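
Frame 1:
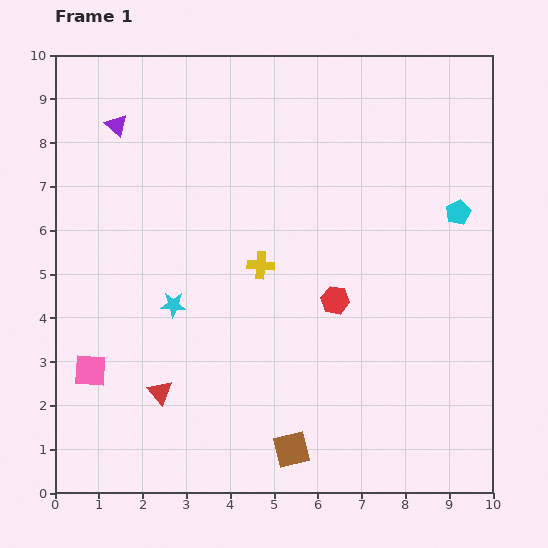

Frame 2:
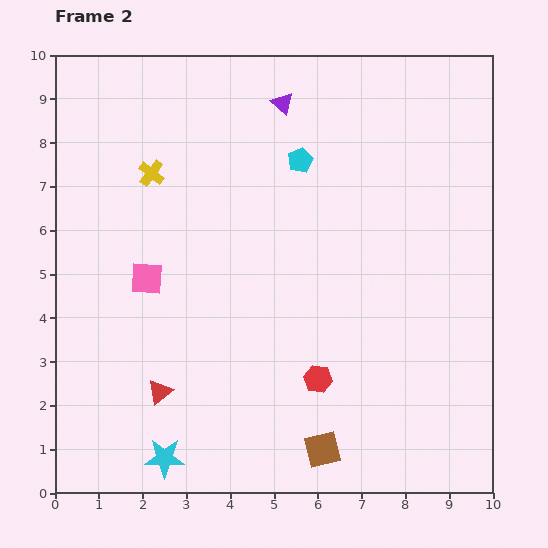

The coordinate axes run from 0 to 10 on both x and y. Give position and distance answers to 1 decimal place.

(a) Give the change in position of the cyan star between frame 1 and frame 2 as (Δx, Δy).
(-0.2, -3.5)

The cyan star was at (2.7, 4.3) in frame 1 and (2.5, 0.8) in frame 2.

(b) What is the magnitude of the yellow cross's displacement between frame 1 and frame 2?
3.3

The yellow cross moved from (4.7, 5.2) to (2.2, 7.3), a distance of √(2.5² + 2.1²) ≈ 3.3.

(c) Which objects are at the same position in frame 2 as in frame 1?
the red triangle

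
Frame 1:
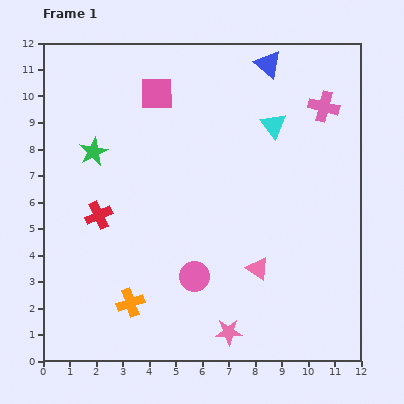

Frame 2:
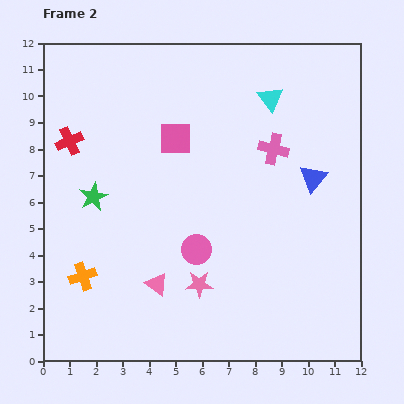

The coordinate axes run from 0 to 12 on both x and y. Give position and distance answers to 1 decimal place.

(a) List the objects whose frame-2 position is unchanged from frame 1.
none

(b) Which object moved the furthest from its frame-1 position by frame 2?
the blue triangle

(moved 4.6; next 3.8)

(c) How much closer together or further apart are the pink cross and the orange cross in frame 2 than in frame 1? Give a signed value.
-1.7

Distance in frame 1: 10.4. Distance in frame 2: 8.7.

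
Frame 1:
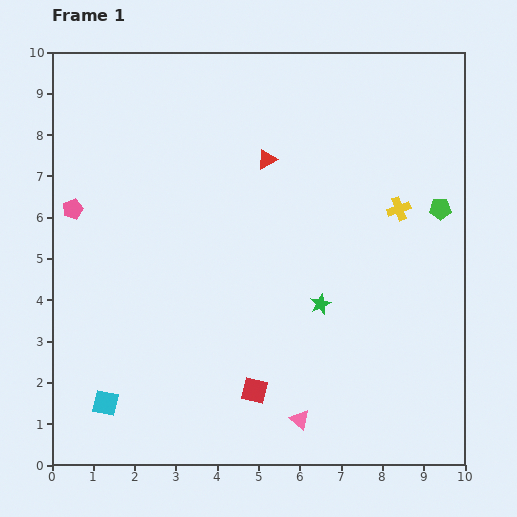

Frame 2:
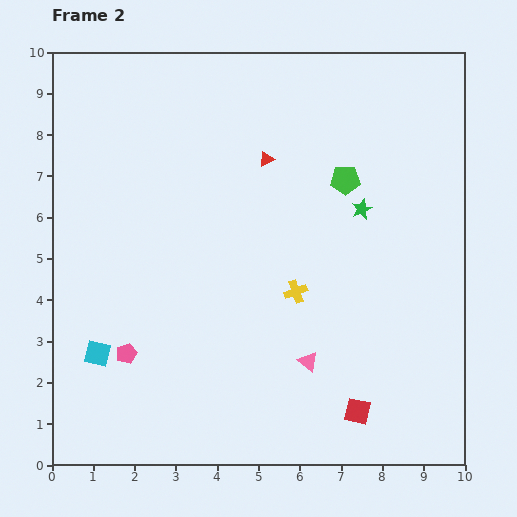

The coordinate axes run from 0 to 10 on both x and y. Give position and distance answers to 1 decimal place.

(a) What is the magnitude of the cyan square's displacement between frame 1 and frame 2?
1.2

The cyan square moved from (1.3, 1.5) to (1.1, 2.7), a distance of √(0.2² + 1.2²) ≈ 1.2.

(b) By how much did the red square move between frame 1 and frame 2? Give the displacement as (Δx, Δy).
(2.5, -0.5)

The red square was at (4.9, 1.8) in frame 1 and (7.4, 1.3) in frame 2.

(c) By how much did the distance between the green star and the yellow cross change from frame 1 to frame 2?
-0.4

Distance in frame 1: 3.0. Distance in frame 2: 2.6.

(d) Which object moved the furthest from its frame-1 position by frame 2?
the pink pentagon

(moved 3.7; next 3.2)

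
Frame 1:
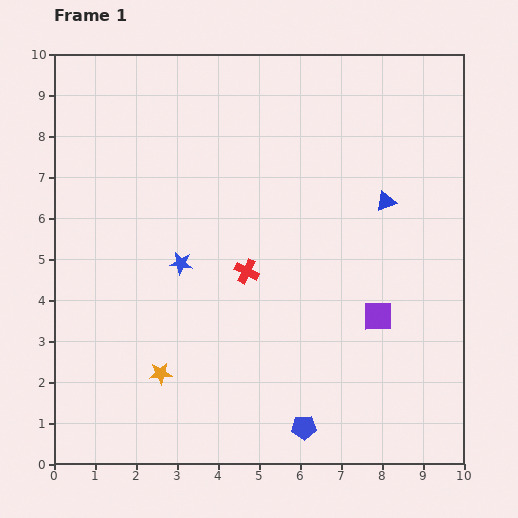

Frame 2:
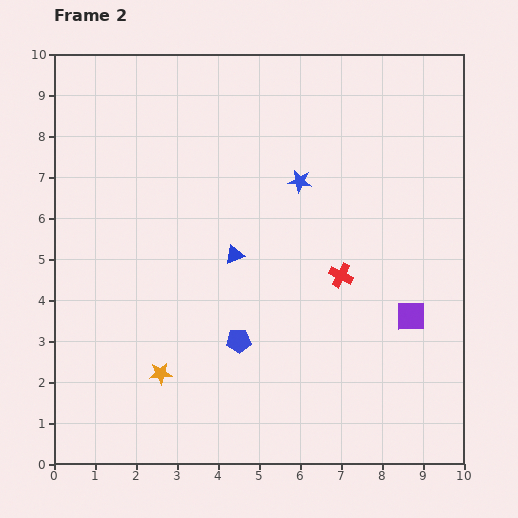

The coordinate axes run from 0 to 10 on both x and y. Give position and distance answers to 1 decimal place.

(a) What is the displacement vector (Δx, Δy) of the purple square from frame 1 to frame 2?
(0.8, 0.0)

The purple square was at (7.9, 3.6) in frame 1 and (8.7, 3.6) in frame 2.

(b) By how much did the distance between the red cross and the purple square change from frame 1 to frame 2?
-1.4

Distance in frame 1: 3.4. Distance in frame 2: 2.0.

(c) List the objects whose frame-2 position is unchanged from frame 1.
the orange star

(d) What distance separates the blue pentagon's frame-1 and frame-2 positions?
2.6

The blue pentagon moved from (6.1, 0.9) to (4.5, 3.0), a distance of √(1.6² + 2.1²) ≈ 2.6.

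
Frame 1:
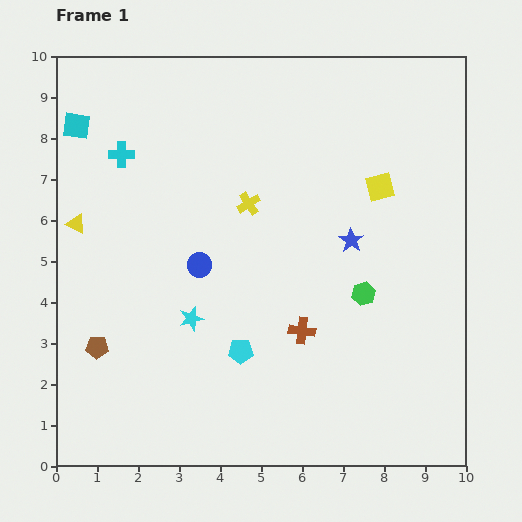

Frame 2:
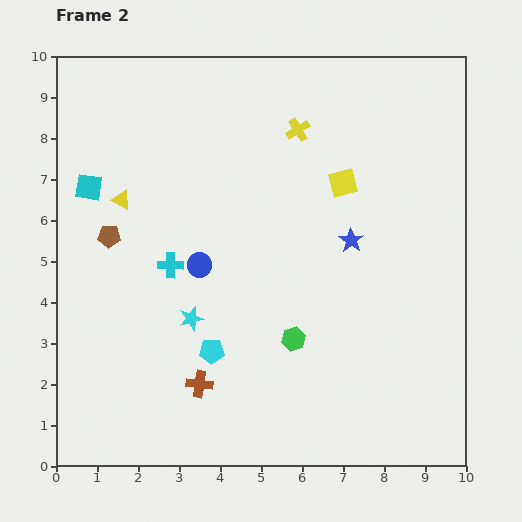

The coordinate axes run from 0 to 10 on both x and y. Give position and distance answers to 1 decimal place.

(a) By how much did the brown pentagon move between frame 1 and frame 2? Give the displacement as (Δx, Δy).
(0.3, 2.7)

The brown pentagon was at (1.0, 2.9) in frame 1 and (1.3, 5.6) in frame 2.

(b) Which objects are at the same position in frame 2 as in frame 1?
the blue star, the cyan star, the blue circle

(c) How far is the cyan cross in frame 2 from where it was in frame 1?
3.0

The cyan cross moved from (1.6, 7.6) to (2.8, 4.9), a distance of √(1.2² + 2.7²) ≈ 3.0.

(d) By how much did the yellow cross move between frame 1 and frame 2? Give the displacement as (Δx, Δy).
(1.2, 1.8)

The yellow cross was at (4.7, 6.4) in frame 1 and (5.9, 8.2) in frame 2.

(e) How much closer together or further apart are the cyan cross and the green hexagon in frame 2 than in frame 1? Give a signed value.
-3.3

Distance in frame 1: 6.8. Distance in frame 2: 3.5.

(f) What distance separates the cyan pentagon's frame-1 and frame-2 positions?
0.7

The cyan pentagon moved from (4.5, 2.8) to (3.8, 2.8), a distance of √(0.7² + 0.0²) ≈ 0.7.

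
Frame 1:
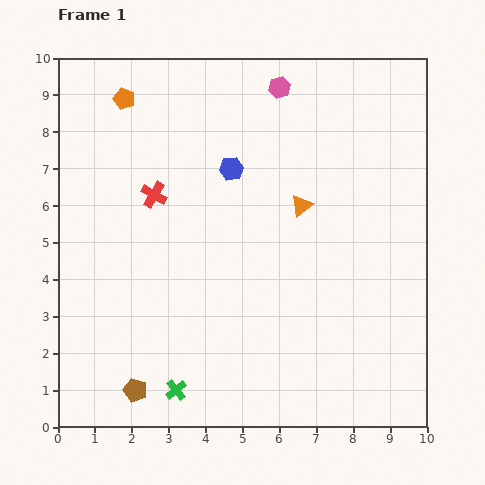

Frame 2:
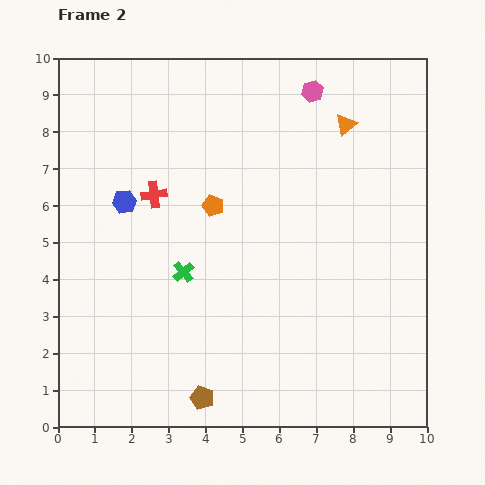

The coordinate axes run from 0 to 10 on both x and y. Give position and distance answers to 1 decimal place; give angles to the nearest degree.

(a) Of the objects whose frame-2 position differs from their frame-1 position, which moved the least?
the pink hexagon

(moved 0.9)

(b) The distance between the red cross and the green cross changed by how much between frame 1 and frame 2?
-3.1

Distance in frame 1: 5.3. Distance in frame 2: 2.2.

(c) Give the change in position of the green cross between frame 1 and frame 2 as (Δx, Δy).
(0.2, 3.2)

The green cross was at (3.2, 1.0) in frame 1 and (3.4, 4.2) in frame 2.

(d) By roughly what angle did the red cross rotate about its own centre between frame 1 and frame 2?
38° counter-clockwise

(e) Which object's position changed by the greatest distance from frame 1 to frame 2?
the orange pentagon

(moved 3.8; next 3.2)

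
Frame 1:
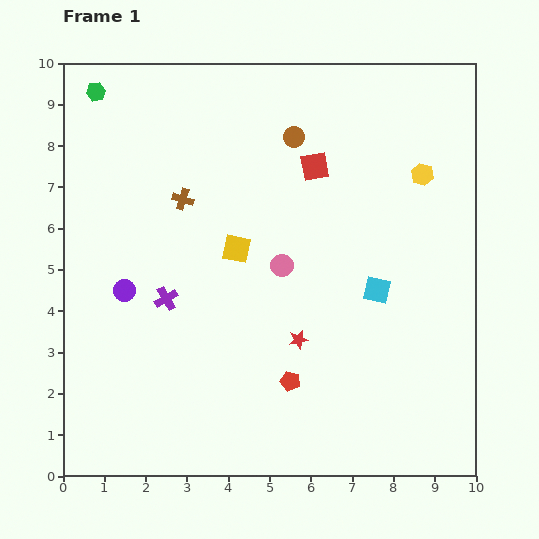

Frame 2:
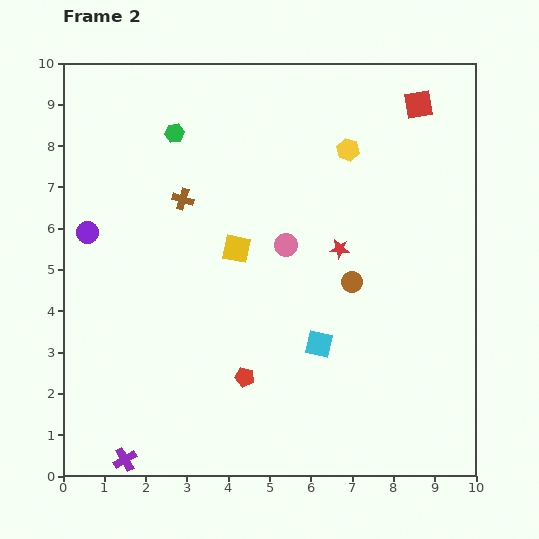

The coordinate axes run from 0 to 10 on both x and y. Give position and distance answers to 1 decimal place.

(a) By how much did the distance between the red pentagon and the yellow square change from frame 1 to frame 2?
-0.4

Distance in frame 1: 3.5. Distance in frame 2: 3.1.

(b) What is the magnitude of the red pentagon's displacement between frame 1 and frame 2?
1.1

The red pentagon moved from (5.5, 2.3) to (4.4, 2.4), a distance of √(1.1² + 0.1²) ≈ 1.1.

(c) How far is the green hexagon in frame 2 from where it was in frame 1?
2.1

The green hexagon moved from (0.8, 9.3) to (2.7, 8.3), a distance of √(1.9² + 1.0²) ≈ 2.1.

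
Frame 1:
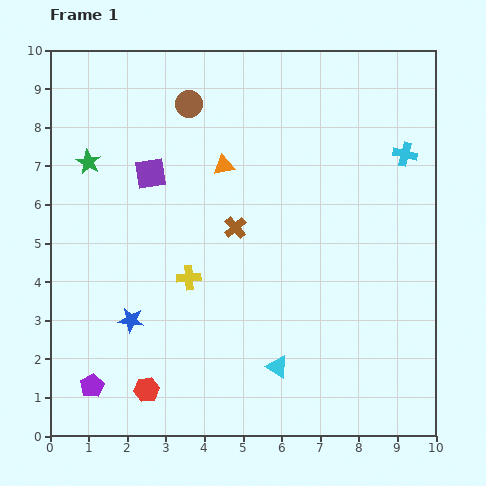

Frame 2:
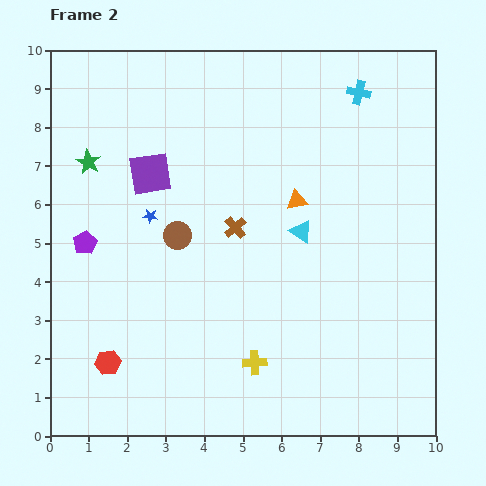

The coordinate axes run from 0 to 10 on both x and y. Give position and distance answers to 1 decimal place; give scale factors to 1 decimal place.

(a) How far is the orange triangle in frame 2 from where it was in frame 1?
2.1

The orange triangle moved from (4.5, 7.0) to (6.4, 6.1), a distance of √(1.9² + 0.9²) ≈ 2.1.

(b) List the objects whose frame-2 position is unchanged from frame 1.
the green star, the purple square, the brown cross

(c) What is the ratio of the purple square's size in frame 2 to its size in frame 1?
1.3×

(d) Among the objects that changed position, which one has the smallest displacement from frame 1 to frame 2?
the red hexagon

(moved 1.2)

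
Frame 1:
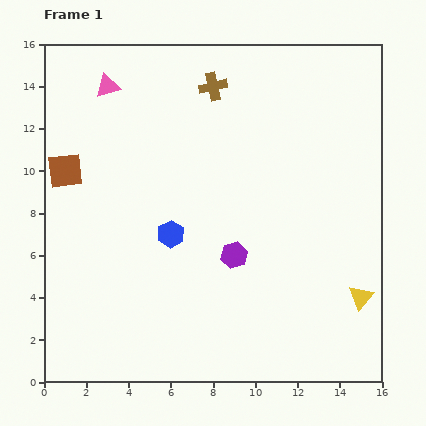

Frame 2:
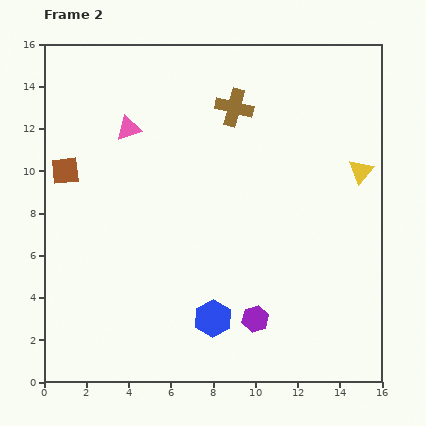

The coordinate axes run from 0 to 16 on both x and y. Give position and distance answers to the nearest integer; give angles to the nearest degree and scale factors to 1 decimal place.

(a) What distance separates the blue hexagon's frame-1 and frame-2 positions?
4

The blue hexagon moved from (6, 7) to (8, 3), a distance of √(2² + 4²) ≈ 4.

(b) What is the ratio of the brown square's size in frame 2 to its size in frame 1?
0.8×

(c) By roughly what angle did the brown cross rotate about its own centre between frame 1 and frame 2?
27° clockwise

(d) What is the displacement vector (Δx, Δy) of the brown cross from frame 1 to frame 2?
(1, -1)

The brown cross was at (8, 14) in frame 1 and (9, 13) in frame 2.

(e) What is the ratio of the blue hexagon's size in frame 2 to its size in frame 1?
1.4×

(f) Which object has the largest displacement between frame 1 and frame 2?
the yellow triangle

(moved 6; next 4)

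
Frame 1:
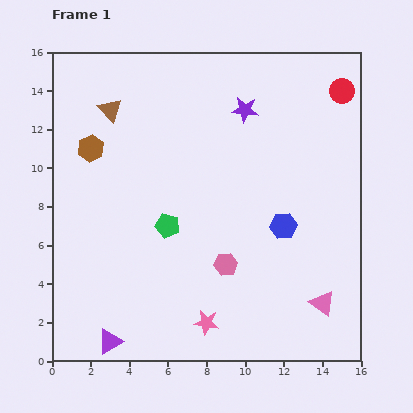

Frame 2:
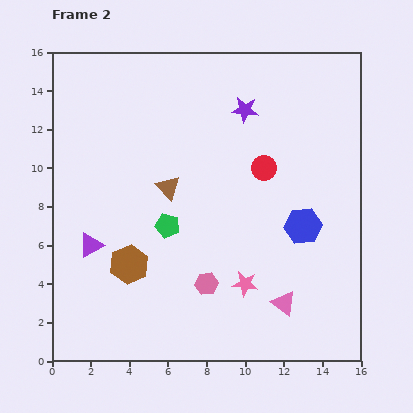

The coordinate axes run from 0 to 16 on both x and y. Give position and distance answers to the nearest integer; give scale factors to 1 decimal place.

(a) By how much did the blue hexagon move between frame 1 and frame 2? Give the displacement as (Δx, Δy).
(1, 0)

The blue hexagon was at (12, 7) in frame 1 and (13, 7) in frame 2.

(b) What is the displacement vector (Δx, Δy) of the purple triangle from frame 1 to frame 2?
(-1, 5)

The purple triangle was at (3, 1) in frame 1 and (2, 6) in frame 2.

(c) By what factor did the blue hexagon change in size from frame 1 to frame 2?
1.4×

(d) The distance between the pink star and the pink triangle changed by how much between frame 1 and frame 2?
-4

Distance in frame 1: 6. Distance in frame 2: 2.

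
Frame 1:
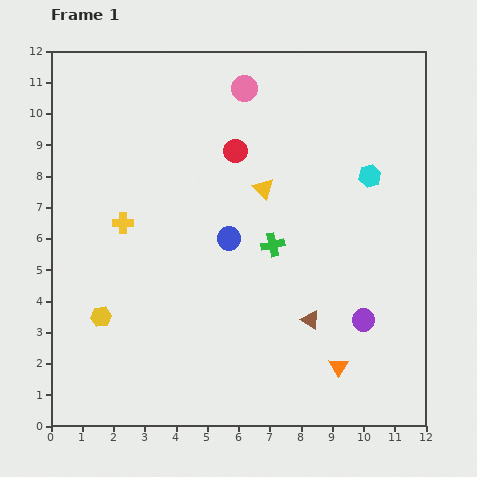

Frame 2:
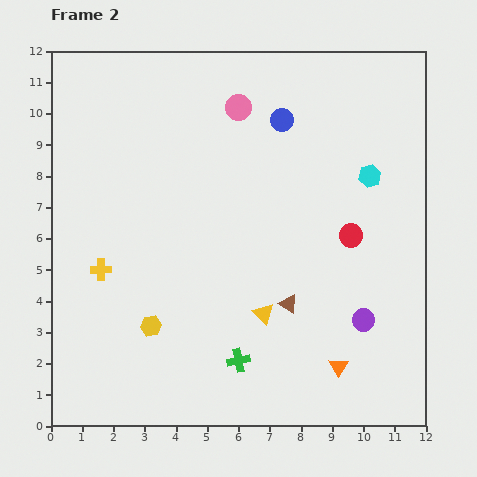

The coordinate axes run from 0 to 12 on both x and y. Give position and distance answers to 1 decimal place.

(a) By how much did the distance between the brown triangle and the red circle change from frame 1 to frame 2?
-2.9

Distance in frame 1: 5.9. Distance in frame 2: 3.0.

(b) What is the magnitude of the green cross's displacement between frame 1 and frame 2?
3.9

The green cross moved from (7.1, 5.8) to (6.0, 2.1), a distance of √(1.1² + 3.7²) ≈ 3.9.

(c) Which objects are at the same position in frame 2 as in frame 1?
the cyan hexagon, the orange triangle, the purple circle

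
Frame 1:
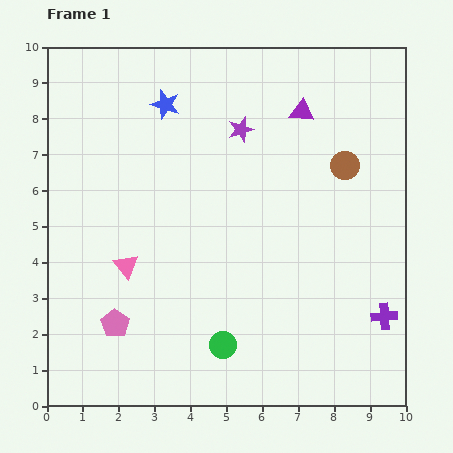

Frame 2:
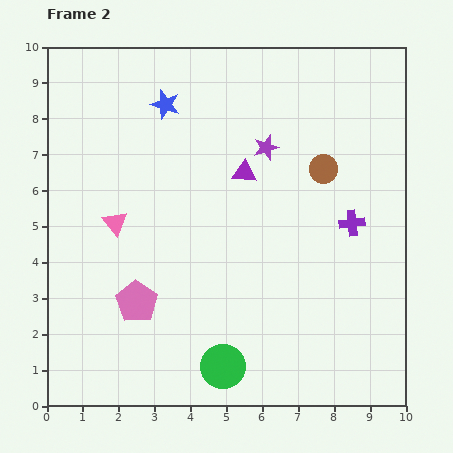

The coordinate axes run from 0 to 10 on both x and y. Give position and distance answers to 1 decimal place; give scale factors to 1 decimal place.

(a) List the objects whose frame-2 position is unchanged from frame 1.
the blue star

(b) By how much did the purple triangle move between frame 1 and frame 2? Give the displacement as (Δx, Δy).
(-1.6, -1.7)

The purple triangle was at (7.1, 8.2) in frame 1 and (5.5, 6.5) in frame 2.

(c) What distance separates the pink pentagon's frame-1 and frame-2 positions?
0.8

The pink pentagon moved from (1.9, 2.3) to (2.5, 2.9), a distance of √(0.6² + 0.6²) ≈ 0.8.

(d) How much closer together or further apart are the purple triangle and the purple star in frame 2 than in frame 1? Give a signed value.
-0.9

Distance in frame 1: 1.8. Distance in frame 2: 0.9.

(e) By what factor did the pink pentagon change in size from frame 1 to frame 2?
1.5×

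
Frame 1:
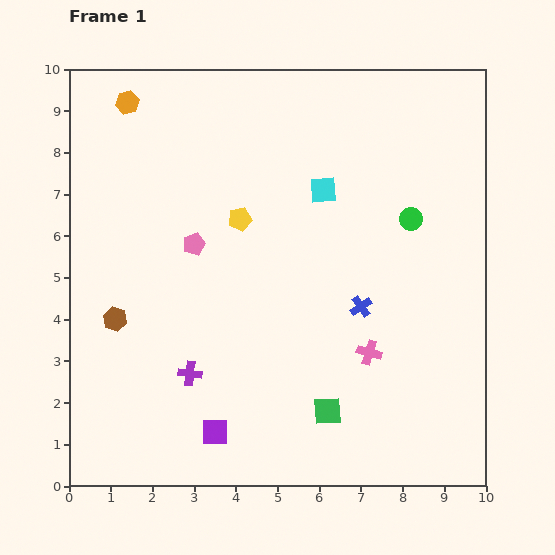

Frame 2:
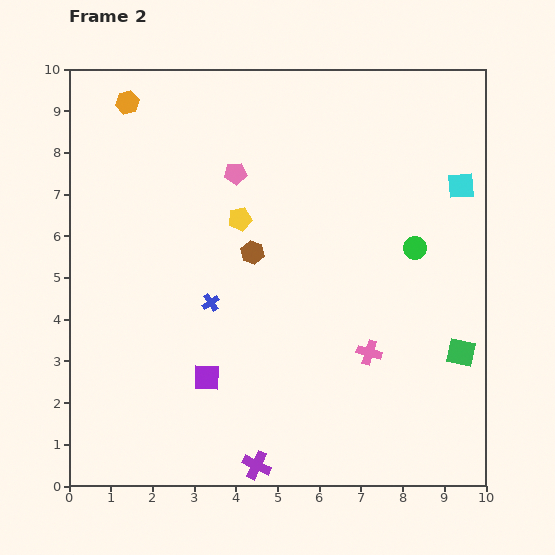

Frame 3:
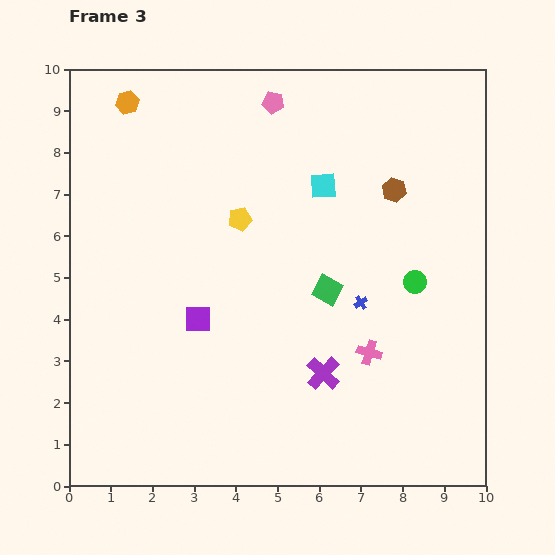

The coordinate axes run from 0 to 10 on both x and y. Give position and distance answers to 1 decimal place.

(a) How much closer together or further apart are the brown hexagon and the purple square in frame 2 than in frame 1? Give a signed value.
-0.4

Distance in frame 1: 3.6. Distance in frame 2: 3.2.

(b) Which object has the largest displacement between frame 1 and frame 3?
the brown hexagon

(moved 7.4; next 3.9)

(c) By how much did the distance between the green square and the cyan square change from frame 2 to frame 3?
-1.5

Distance in frame 2: 4.0. Distance in frame 3: 2.5.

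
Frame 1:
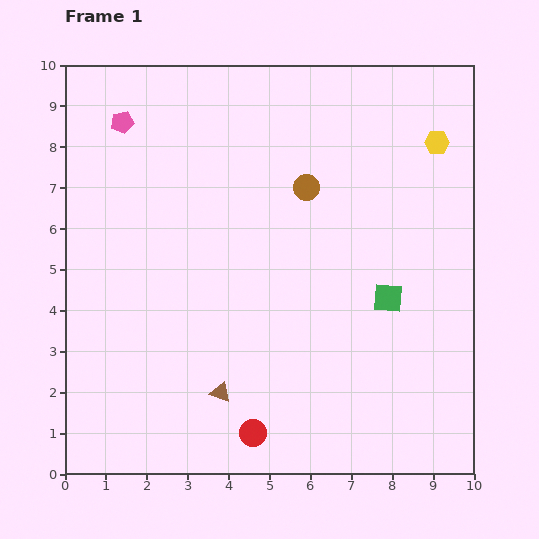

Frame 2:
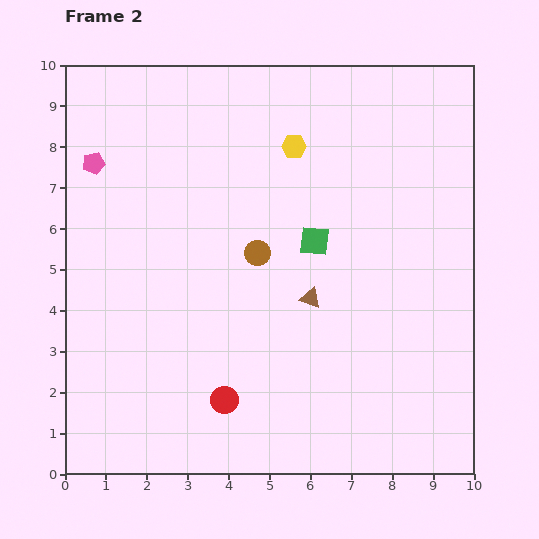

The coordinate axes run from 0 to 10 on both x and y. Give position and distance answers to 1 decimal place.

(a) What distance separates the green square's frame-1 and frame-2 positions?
2.3

The green square moved from (7.9, 4.3) to (6.1, 5.7), a distance of √(1.8² + 1.4²) ≈ 2.3.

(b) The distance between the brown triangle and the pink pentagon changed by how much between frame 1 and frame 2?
-0.8

Distance in frame 1: 7.0. Distance in frame 2: 6.2.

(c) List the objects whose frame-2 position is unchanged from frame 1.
none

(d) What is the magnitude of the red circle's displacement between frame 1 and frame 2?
1.1

The red circle moved from (4.6, 1.0) to (3.9, 1.8), a distance of √(0.7² + 0.8²) ≈ 1.1.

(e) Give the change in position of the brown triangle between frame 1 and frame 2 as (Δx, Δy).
(2.2, 2.3)

The brown triangle was at (3.8, 2.0) in frame 1 and (6.0, 4.3) in frame 2.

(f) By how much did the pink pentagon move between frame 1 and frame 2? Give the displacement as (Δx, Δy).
(-0.7, -1.0)

The pink pentagon was at (1.4, 8.6) in frame 1 and (0.7, 7.6) in frame 2.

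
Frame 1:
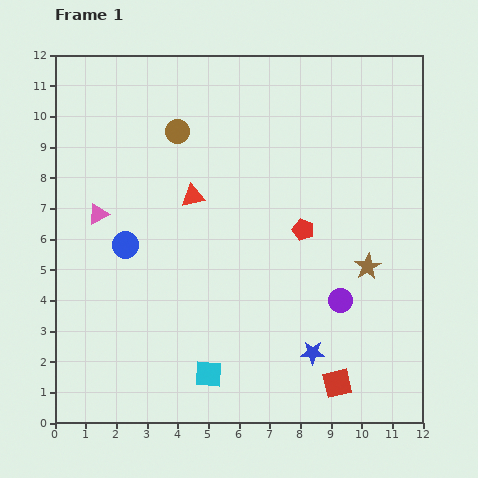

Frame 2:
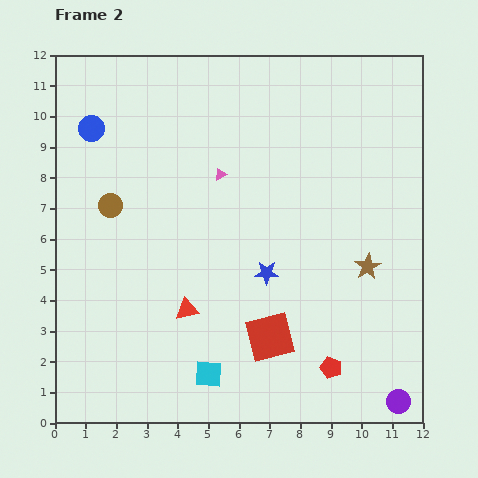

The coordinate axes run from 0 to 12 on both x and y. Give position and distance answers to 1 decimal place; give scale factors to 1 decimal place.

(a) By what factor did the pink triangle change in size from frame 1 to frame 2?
0.6×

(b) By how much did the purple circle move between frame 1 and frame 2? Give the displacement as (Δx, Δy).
(1.9, -3.3)

The purple circle was at (9.3, 4.0) in frame 1 and (11.2, 0.7) in frame 2.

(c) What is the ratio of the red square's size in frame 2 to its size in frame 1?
1.6×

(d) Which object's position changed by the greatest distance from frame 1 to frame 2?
the red pentagon

(moved 4.6; next 4.2)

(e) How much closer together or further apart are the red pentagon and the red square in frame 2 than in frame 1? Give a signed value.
-2.9

Distance in frame 1: 5.1. Distance in frame 2: 2.2.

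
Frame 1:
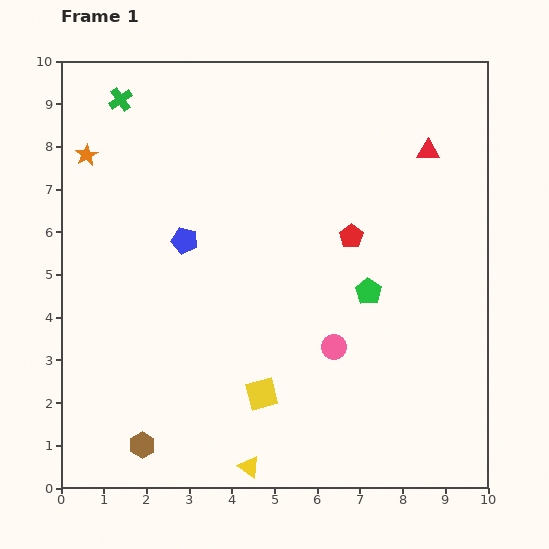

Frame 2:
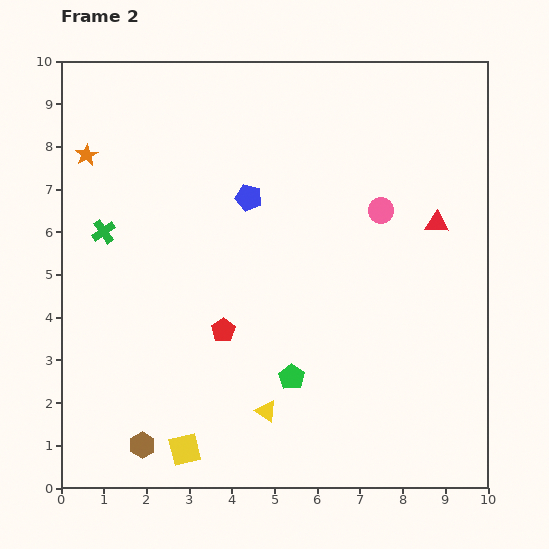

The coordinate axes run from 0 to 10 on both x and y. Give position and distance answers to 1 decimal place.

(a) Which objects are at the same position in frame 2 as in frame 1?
the orange star, the brown hexagon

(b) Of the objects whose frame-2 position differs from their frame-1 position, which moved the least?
the yellow triangle

(moved 1.4)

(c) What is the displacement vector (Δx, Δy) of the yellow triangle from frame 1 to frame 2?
(0.4, 1.3)

The yellow triangle was at (4.4, 0.5) in frame 1 and (4.8, 1.8) in frame 2.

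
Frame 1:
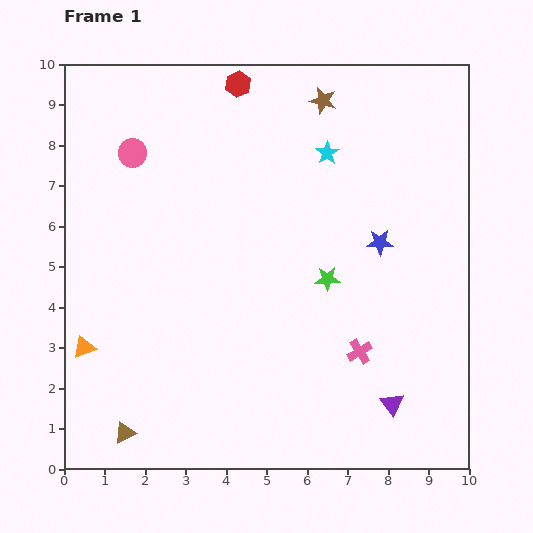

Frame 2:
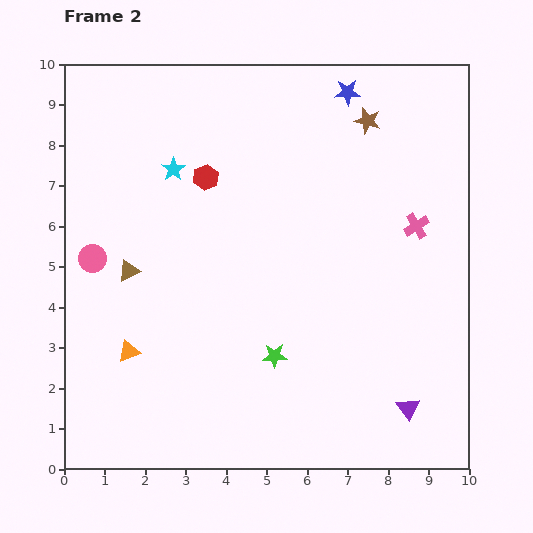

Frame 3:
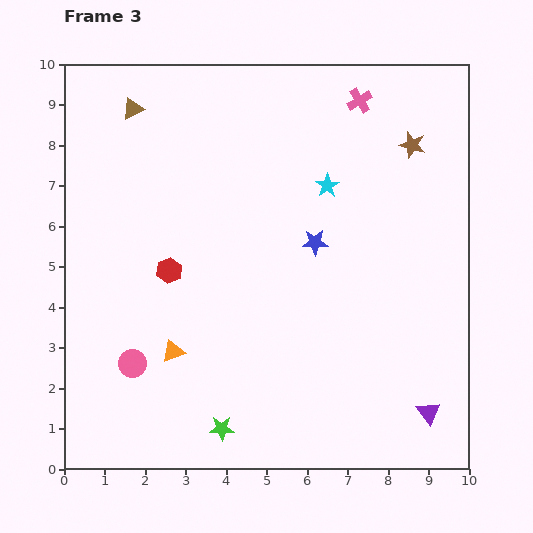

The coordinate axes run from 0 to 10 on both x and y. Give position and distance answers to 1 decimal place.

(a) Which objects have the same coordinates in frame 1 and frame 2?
none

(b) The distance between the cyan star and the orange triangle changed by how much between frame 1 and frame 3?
-2.1

Distance in frame 1: 7.7. Distance in frame 3: 5.6.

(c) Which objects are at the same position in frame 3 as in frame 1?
none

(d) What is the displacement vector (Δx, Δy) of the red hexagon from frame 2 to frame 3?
(-0.9, -2.3)

The red hexagon was at (3.5, 7.2) in frame 2 and (2.6, 4.9) in frame 3.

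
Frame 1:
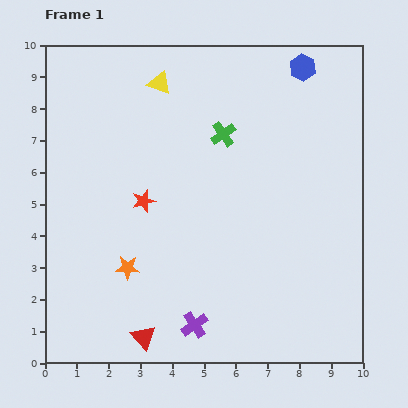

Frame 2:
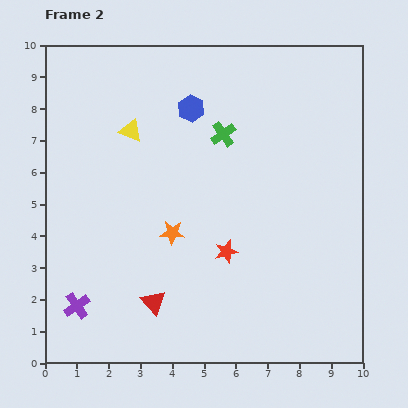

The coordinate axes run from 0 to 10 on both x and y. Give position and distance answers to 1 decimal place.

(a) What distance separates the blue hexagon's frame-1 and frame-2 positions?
3.7

The blue hexagon moved from (8.1, 9.3) to (4.6, 8.0), a distance of √(3.5² + 1.3²) ≈ 3.7.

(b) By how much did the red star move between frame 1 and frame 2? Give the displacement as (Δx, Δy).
(2.6, -1.6)

The red star was at (3.1, 5.1) in frame 1 and (5.7, 3.5) in frame 2.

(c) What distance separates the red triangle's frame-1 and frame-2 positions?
1.1

The red triangle moved from (3.1, 0.8) to (3.4, 1.9), a distance of √(0.3² + 1.1²) ≈ 1.1.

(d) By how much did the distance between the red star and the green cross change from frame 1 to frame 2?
+0.4

Distance in frame 1: 3.3. Distance in frame 2: 3.7.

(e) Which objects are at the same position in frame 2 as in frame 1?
the green cross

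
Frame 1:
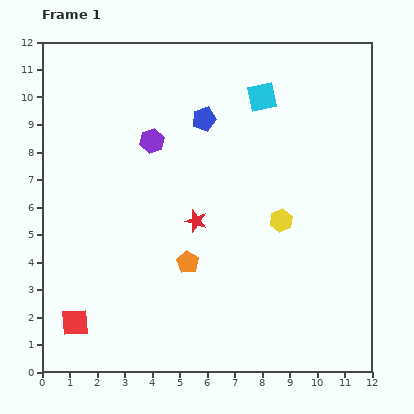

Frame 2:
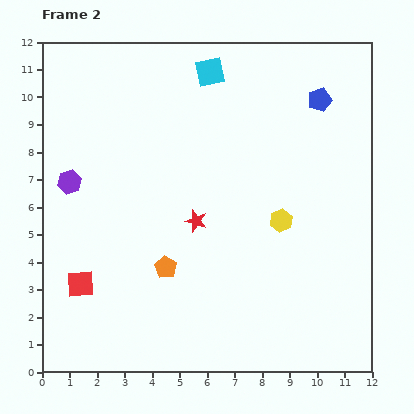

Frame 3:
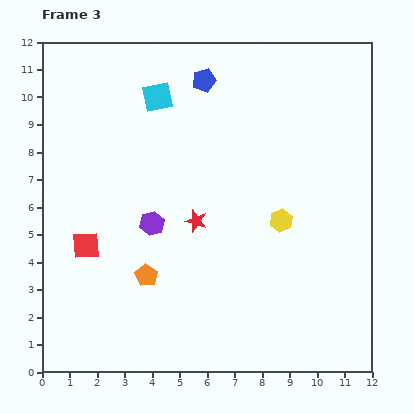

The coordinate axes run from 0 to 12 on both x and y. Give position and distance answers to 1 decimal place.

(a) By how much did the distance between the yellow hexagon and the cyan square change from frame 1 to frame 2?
+1.4

Distance in frame 1: 4.6. Distance in frame 2: 6.0.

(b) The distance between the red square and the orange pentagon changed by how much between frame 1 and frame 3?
-2.2

Distance in frame 1: 4.7. Distance in frame 3: 2.5.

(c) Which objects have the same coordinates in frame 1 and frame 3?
the yellow hexagon, the red star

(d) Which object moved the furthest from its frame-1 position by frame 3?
the cyan square

(moved 3.8; next 3.0)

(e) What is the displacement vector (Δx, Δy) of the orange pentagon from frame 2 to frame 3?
(-0.7, -0.3)

The orange pentagon was at (4.5, 3.8) in frame 2 and (3.8, 3.5) in frame 3.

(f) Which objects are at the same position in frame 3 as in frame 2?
the yellow hexagon, the red star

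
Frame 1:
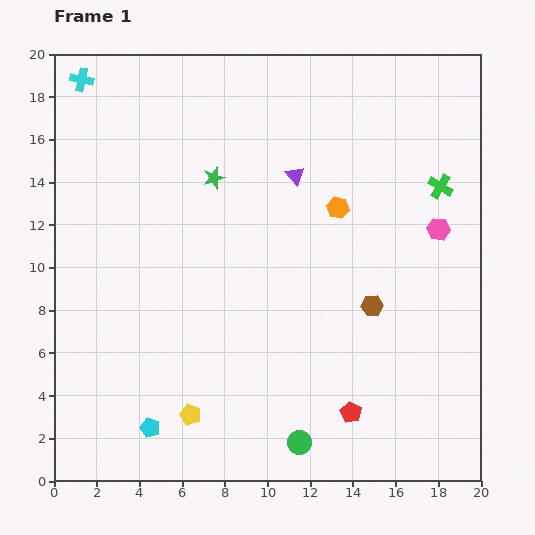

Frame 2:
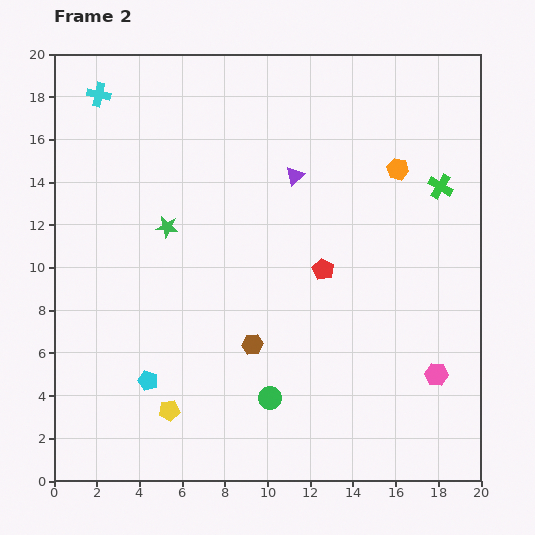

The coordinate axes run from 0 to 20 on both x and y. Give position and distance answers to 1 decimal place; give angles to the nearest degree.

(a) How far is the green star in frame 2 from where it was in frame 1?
3.2

The green star moved from (7.5, 14.2) to (5.3, 11.9), a distance of √(2.2² + 2.3²) ≈ 3.2.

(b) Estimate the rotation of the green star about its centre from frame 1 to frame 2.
24° clockwise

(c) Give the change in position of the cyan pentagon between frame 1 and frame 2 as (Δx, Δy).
(-0.1, 2.2)

The cyan pentagon was at (4.5, 2.5) in frame 1 and (4.4, 4.7) in frame 2.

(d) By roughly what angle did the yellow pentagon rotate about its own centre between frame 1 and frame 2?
27° counter-clockwise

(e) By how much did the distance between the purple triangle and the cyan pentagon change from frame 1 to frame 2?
-1.8

Distance in frame 1: 13.6. Distance in frame 2: 11.8.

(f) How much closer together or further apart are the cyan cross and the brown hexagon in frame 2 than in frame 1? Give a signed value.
-3.5

Distance in frame 1: 17.2. Distance in frame 2: 13.7.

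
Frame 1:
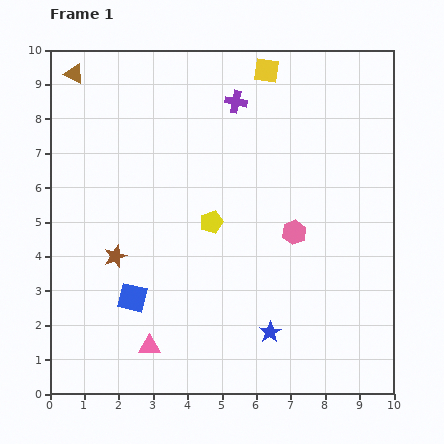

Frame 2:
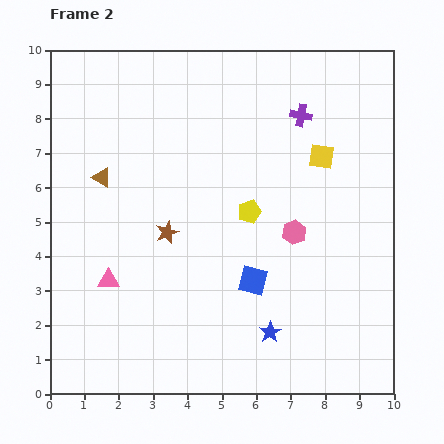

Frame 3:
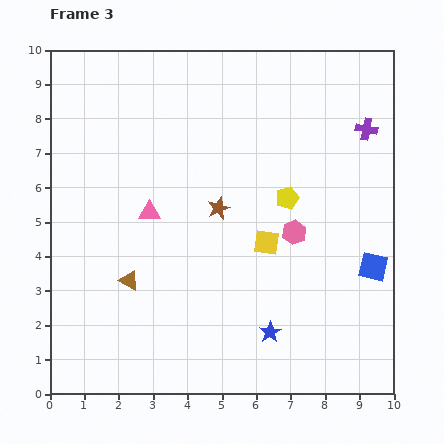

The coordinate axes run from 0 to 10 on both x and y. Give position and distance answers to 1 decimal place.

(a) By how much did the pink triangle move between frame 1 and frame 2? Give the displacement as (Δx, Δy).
(-1.2, 1.9)

The pink triangle was at (2.9, 1.4) in frame 1 and (1.7, 3.3) in frame 2.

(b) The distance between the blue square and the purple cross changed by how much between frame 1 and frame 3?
-2.4

Distance in frame 1: 6.4. Distance in frame 3: 4.0.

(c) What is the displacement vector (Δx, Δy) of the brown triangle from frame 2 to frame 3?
(0.8, -3.0)

The brown triangle was at (1.5, 6.3) in frame 2 and (2.3, 3.3) in frame 3.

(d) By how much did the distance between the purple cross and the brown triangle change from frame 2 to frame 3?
+2.1

Distance in frame 2: 6.1. Distance in frame 3: 8.2.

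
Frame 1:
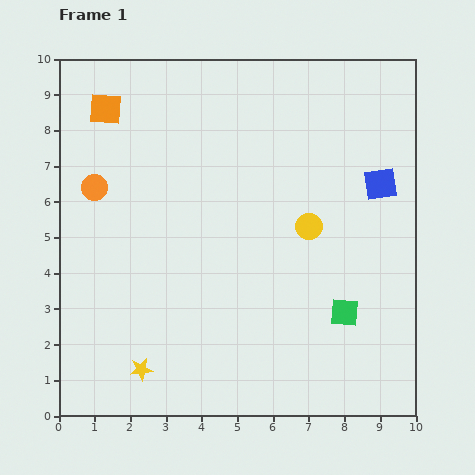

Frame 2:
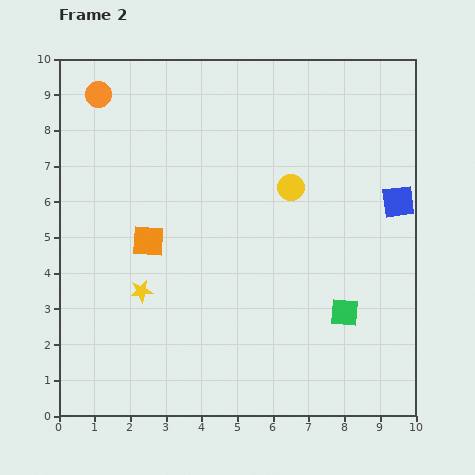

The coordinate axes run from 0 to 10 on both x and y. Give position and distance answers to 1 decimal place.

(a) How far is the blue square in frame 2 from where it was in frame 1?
0.7

The blue square moved from (9.0, 6.5) to (9.5, 6.0), a distance of √(0.5² + 0.5²) ≈ 0.7.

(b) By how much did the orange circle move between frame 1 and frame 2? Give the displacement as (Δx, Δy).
(0.1, 2.6)

The orange circle was at (1.0, 6.4) in frame 1 and (1.1, 9.0) in frame 2.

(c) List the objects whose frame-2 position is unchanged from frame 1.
the green square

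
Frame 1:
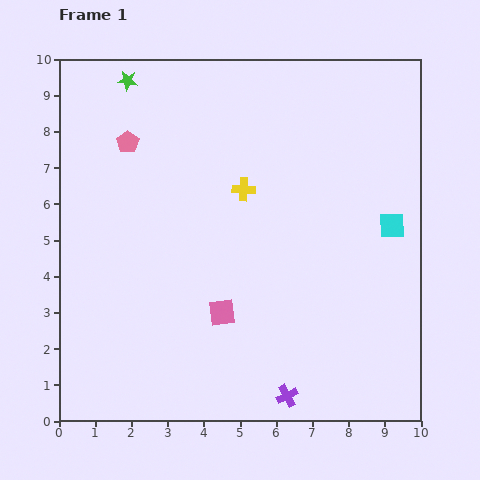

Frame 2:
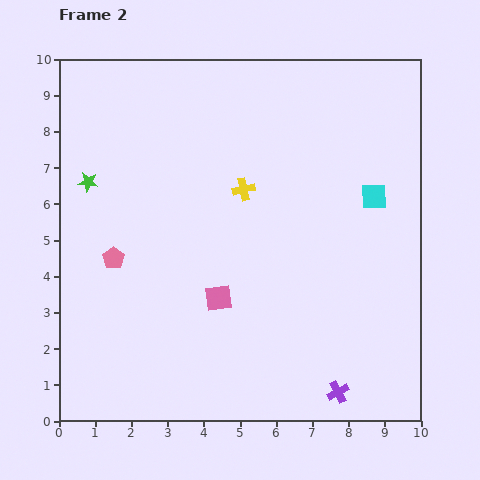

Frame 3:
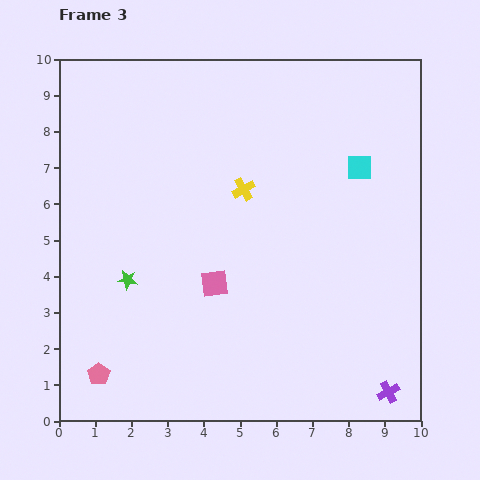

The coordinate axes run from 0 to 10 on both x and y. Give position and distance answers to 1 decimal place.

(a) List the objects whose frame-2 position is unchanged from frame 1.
the yellow cross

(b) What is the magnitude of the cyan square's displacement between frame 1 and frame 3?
1.8

The cyan square moved from (9.2, 5.4) to (8.3, 7.0), a distance of √(0.9² + 1.6²) ≈ 1.8.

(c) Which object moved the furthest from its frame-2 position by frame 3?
the pink pentagon

(moved 3.2; next 2.9)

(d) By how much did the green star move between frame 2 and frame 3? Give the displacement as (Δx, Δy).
(1.1, -2.7)

The green star was at (0.8, 6.6) in frame 2 and (1.9, 3.9) in frame 3.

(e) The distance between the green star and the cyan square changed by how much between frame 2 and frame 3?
-0.8

Distance in frame 2: 7.9. Distance in frame 3: 7.1.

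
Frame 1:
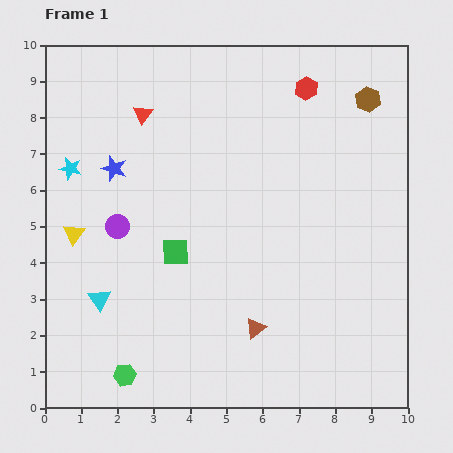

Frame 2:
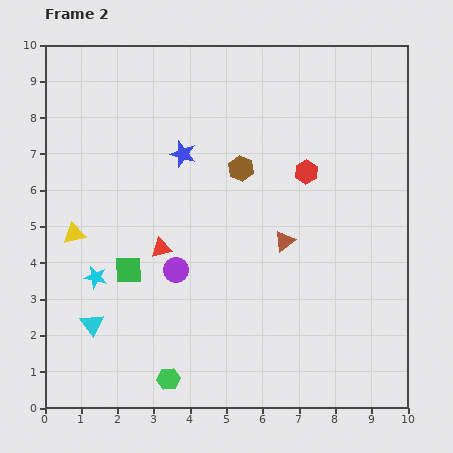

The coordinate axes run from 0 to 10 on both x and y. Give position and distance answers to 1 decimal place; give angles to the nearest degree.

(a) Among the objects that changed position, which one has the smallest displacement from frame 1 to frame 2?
the cyan triangle

(moved 0.7)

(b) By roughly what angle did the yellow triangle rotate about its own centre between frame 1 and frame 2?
40° clockwise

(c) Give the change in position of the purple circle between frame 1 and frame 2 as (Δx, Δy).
(1.6, -1.2)

The purple circle was at (2.0, 5.0) in frame 1 and (3.6, 3.8) in frame 2.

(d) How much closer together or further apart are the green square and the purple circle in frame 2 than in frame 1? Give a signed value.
-0.4

Distance in frame 1: 1.7. Distance in frame 2: 1.3.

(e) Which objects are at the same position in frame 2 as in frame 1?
the yellow triangle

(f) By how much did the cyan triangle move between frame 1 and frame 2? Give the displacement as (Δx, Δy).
(-0.2, -0.7)

The cyan triangle was at (1.5, 3.0) in frame 1 and (1.3, 2.3) in frame 2.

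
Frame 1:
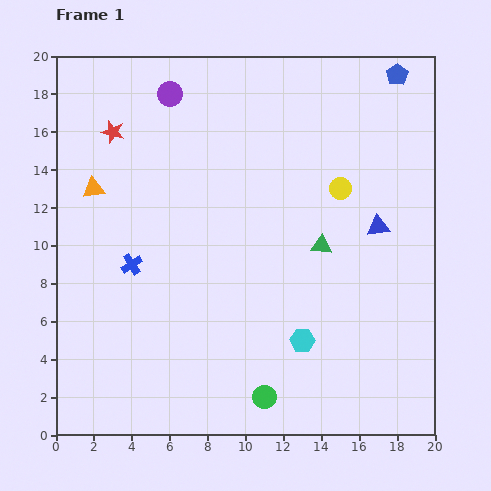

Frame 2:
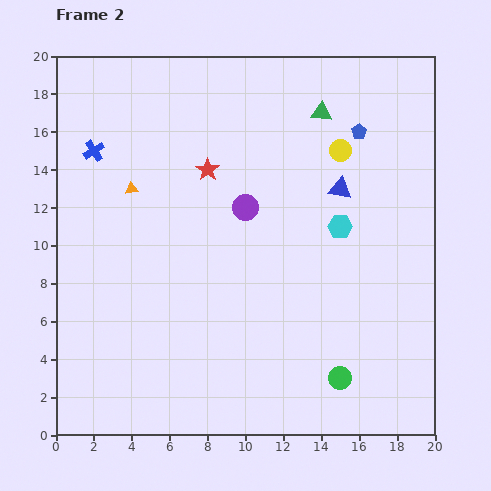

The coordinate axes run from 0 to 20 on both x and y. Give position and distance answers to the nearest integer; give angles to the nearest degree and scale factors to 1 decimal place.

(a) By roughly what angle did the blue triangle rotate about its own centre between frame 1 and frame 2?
16° clockwise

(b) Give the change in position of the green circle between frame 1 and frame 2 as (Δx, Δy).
(4, 1)

The green circle was at (11, 2) in frame 1 and (15, 3) in frame 2.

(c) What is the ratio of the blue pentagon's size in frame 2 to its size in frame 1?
0.7×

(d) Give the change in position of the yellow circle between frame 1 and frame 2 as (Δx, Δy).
(0, 2)

The yellow circle was at (15, 13) in frame 1 and (15, 15) in frame 2.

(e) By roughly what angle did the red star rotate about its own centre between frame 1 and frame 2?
22° clockwise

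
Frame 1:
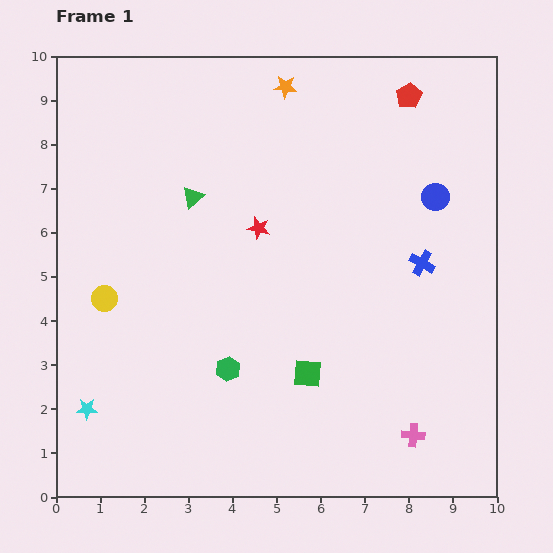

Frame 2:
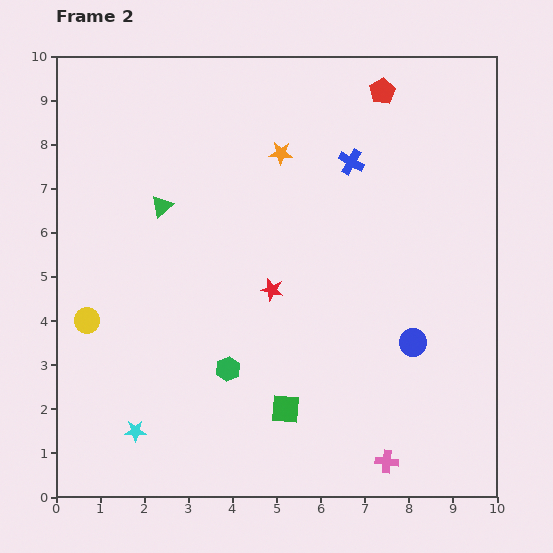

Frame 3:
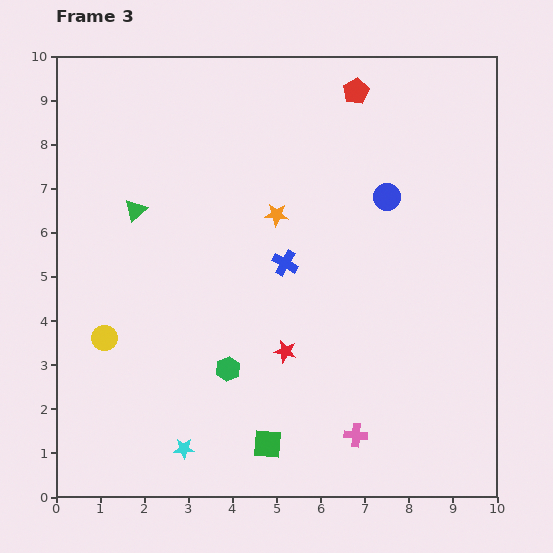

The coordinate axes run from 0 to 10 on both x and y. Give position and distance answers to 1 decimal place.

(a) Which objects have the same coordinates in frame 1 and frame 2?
the green hexagon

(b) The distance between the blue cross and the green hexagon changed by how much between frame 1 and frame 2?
+0.5

Distance in frame 1: 5.0. Distance in frame 2: 5.5.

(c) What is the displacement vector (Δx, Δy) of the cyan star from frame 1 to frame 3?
(2.2, -0.9)

The cyan star was at (0.7, 2.0) in frame 1 and (2.9, 1.1) in frame 3.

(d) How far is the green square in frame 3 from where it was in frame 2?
0.9

The green square moved from (5.2, 2.0) to (4.8, 1.2), a distance of √(0.4² + 0.8²) ≈ 0.9.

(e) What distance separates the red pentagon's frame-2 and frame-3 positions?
0.6

The red pentagon moved from (7.4, 9.2) to (6.8, 9.2), a distance of √(0.6² + 0.0²) ≈ 0.6.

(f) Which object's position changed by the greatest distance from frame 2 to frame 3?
the blue circle

(moved 3.4; next 2.7)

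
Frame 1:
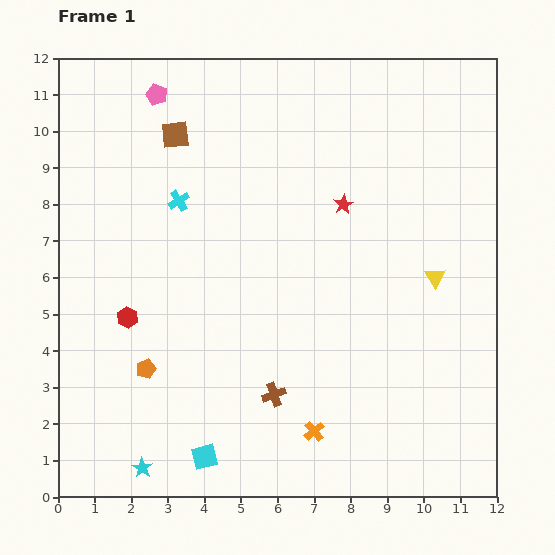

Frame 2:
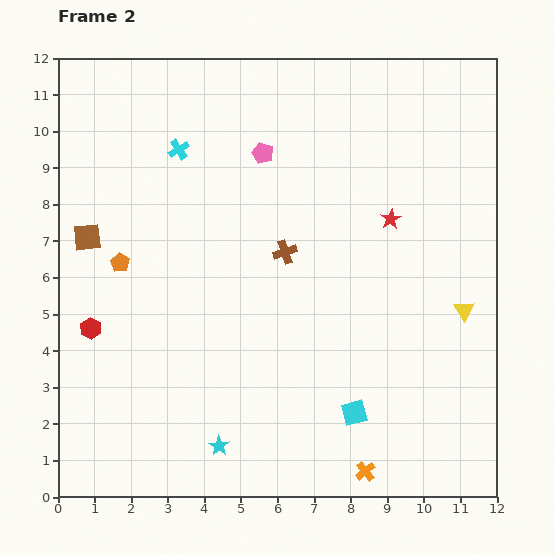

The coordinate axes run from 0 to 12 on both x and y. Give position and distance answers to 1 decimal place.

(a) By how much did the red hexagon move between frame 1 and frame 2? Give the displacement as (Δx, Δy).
(-1.0, -0.3)

The red hexagon was at (1.9, 4.9) in frame 1 and (0.9, 4.6) in frame 2.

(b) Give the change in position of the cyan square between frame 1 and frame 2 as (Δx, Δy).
(4.1, 1.2)

The cyan square was at (4.0, 1.1) in frame 1 and (8.1, 2.3) in frame 2.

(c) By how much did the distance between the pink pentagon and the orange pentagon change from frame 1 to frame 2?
-2.6

Distance in frame 1: 7.5. Distance in frame 2: 4.9.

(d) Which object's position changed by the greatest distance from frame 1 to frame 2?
the cyan square

(moved 4.3; next 3.9)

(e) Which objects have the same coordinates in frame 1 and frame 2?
none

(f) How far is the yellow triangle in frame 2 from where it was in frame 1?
1.2

The yellow triangle moved from (10.3, 6.0) to (11.1, 5.1), a distance of √(0.8² + 0.9²) ≈ 1.2.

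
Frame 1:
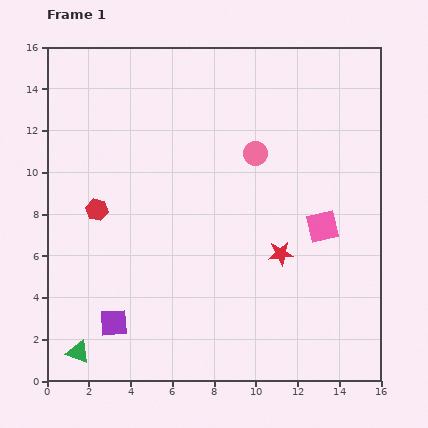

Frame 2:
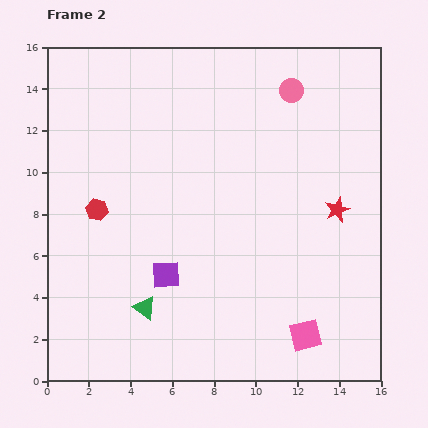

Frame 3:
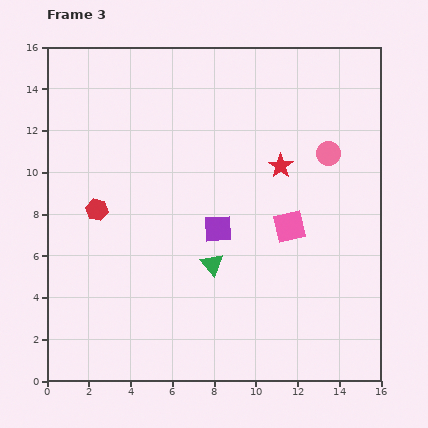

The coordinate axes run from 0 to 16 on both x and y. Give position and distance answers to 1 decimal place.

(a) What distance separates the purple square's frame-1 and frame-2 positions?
3.4

The purple square moved from (3.2, 2.8) to (5.7, 5.1), a distance of √(2.5² + 2.3²) ≈ 3.4.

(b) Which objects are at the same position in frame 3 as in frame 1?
the red hexagon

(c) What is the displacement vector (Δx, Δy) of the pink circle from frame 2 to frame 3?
(1.8, -3.0)

The pink circle was at (11.7, 13.9) in frame 2 and (13.5, 10.9) in frame 3.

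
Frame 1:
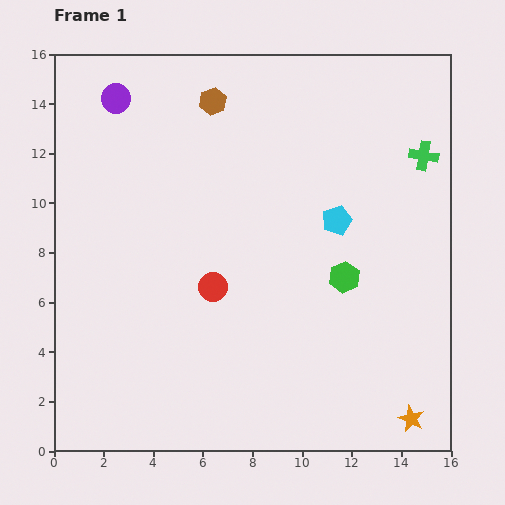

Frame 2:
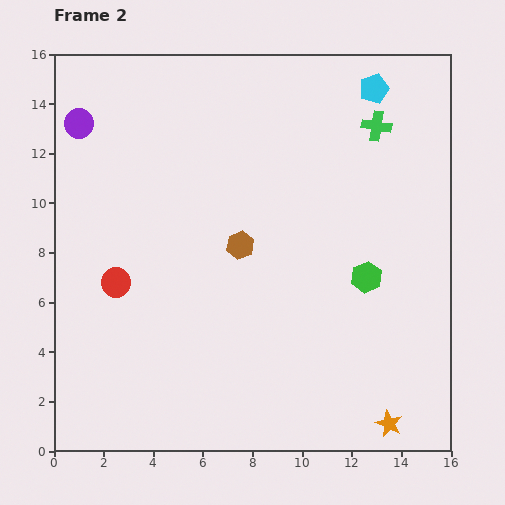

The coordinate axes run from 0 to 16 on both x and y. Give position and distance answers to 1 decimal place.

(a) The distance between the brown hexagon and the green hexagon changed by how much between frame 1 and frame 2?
-3.6

Distance in frame 1: 8.9. Distance in frame 2: 5.3.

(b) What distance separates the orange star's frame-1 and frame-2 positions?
0.9

The orange star moved from (14.4, 1.3) to (13.5, 1.1), a distance of √(0.9² + 0.2²) ≈ 0.9.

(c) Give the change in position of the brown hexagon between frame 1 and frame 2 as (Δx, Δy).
(1.1, -5.8)

The brown hexagon was at (6.4, 14.1) in frame 1 and (7.5, 8.3) in frame 2.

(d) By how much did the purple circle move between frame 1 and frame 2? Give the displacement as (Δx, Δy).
(-1.5, -1.0)

The purple circle was at (2.5, 14.2) in frame 1 and (1.0, 13.2) in frame 2.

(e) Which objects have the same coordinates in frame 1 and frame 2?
none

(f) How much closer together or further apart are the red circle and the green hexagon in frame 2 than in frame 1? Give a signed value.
+4.8

Distance in frame 1: 5.3. Distance in frame 2: 10.1.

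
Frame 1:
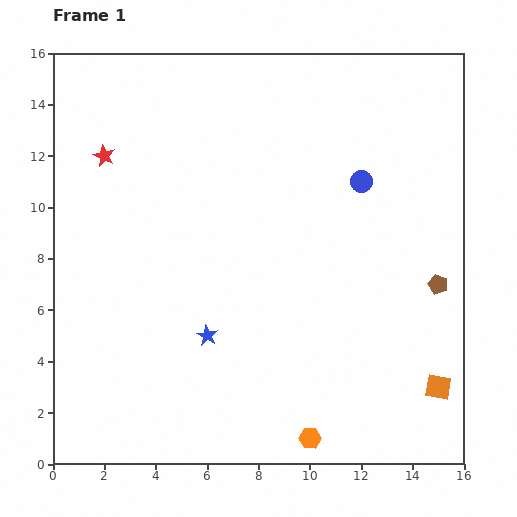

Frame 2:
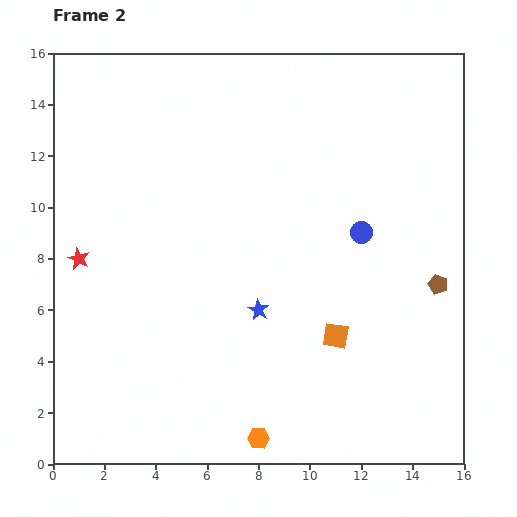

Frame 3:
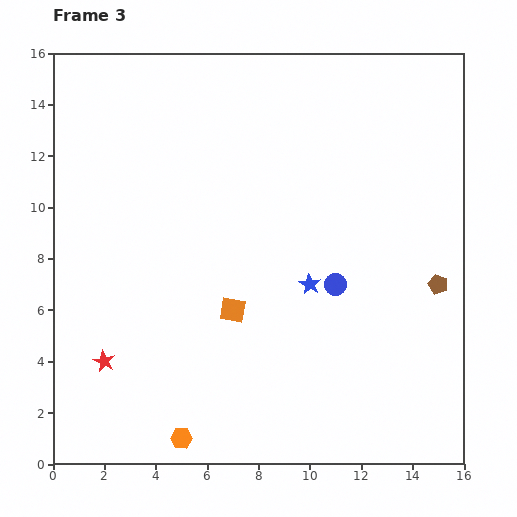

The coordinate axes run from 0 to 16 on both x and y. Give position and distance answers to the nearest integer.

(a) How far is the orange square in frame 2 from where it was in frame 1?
4

The orange square moved from (15, 3) to (11, 5), a distance of √(4² + 2²) ≈ 4.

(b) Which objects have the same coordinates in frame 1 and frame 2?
the brown pentagon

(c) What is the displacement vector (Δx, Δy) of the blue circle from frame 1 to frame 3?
(-1, -4)

The blue circle was at (12, 11) in frame 1 and (11, 7) in frame 3.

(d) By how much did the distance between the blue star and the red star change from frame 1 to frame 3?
+1

Distance in frame 1: 8. Distance in frame 3: 9.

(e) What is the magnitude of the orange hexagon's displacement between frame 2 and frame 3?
3

The orange hexagon moved from (8, 1) to (5, 1), a distance of √(3² + 0²) ≈ 3.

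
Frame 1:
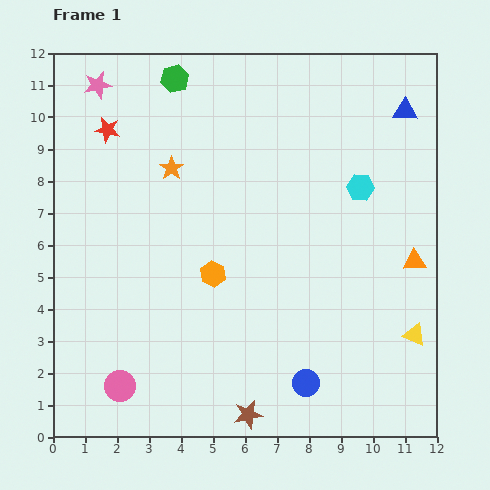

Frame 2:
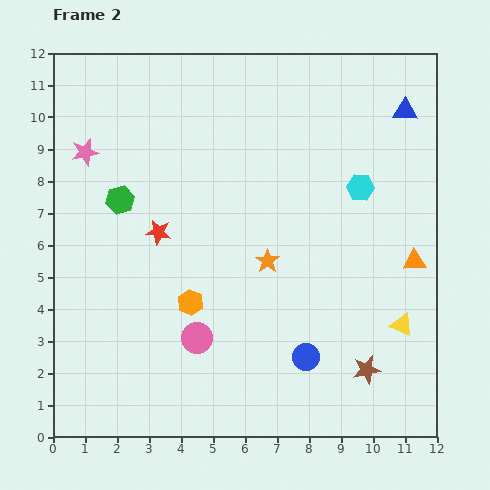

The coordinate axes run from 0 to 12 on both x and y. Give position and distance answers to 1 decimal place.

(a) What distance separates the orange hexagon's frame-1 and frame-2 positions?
1.1

The orange hexagon moved from (5.0, 5.1) to (4.3, 4.2), a distance of √(0.7² + 0.9²) ≈ 1.1.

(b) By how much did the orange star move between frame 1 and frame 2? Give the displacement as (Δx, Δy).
(3.0, -2.9)

The orange star was at (3.7, 8.4) in frame 1 and (6.7, 5.5) in frame 2.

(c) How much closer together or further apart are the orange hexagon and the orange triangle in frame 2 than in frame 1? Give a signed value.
+0.8

Distance in frame 1: 6.3. Distance in frame 2: 7.1.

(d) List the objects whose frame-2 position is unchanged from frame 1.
the orange triangle, the blue triangle, the cyan hexagon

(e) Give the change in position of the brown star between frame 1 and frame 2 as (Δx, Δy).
(3.7, 1.4)

The brown star was at (6.1, 0.7) in frame 1 and (9.8, 2.1) in frame 2.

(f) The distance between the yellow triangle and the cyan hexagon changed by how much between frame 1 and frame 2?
-0.4

Distance in frame 1: 4.9. Distance in frame 2: 4.5.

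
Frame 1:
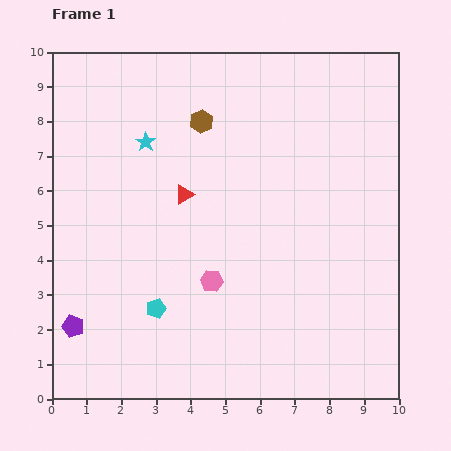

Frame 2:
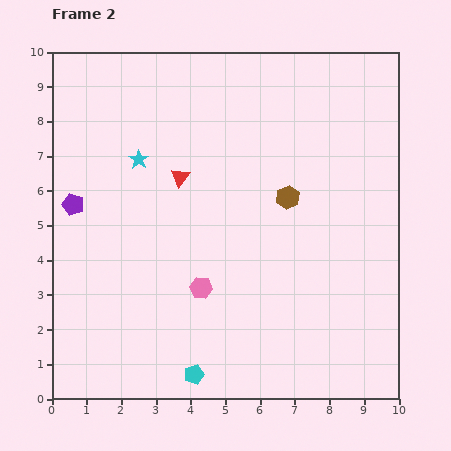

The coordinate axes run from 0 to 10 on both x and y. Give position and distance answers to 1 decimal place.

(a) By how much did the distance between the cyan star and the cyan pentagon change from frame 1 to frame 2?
+1.6

Distance in frame 1: 4.8. Distance in frame 2: 6.4.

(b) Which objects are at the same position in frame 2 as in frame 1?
none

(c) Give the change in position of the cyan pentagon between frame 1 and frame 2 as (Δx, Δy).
(1.1, -1.9)

The cyan pentagon was at (3.0, 2.6) in frame 1 and (4.1, 0.7) in frame 2.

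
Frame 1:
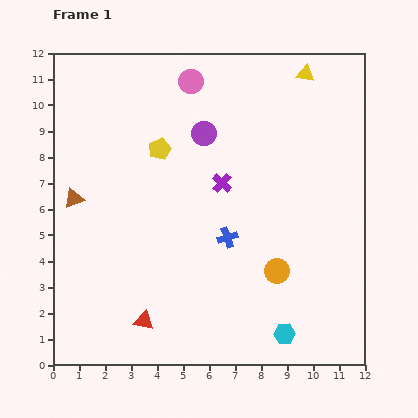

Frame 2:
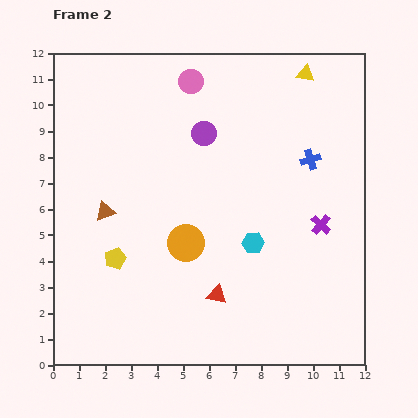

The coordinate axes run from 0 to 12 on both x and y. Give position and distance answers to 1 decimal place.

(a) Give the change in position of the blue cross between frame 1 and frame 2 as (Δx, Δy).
(3.2, 3.0)

The blue cross was at (6.7, 4.9) in frame 1 and (9.9, 7.9) in frame 2.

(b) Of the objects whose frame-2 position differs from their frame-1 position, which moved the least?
the brown triangle

(moved 1.3)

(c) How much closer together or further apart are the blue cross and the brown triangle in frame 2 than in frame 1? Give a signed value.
+2.0

Distance in frame 1: 6.1. Distance in frame 2: 8.1.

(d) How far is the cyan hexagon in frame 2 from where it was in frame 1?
3.7

The cyan hexagon moved from (8.9, 1.2) to (7.7, 4.7), a distance of √(1.2² + 3.5²) ≈ 3.7.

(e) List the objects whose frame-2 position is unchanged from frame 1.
the pink circle, the yellow triangle, the purple circle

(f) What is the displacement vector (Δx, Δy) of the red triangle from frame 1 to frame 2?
(2.8, 1.0)

The red triangle was at (3.5, 1.7) in frame 1 and (6.3, 2.7) in frame 2.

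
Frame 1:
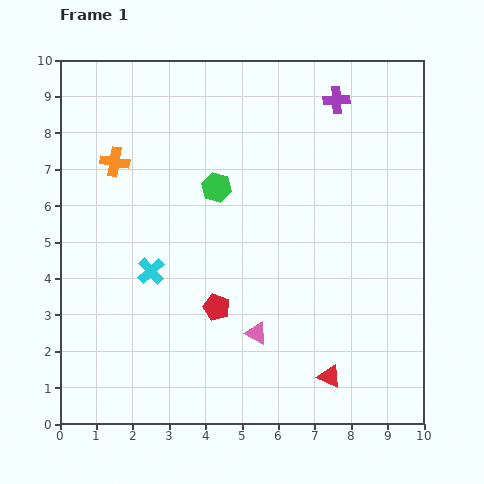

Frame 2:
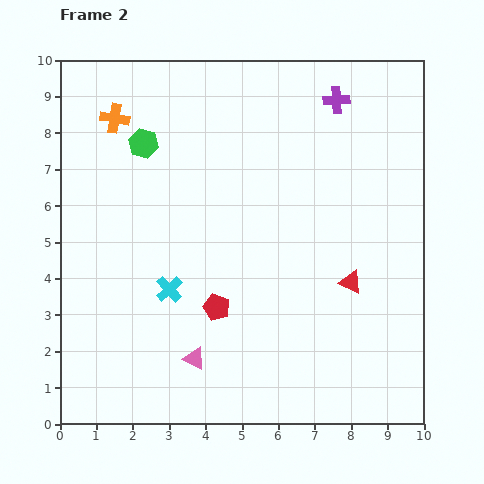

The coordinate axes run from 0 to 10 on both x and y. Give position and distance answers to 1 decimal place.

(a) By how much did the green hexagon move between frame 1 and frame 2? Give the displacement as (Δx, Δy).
(-2.0, 1.2)

The green hexagon was at (4.3, 6.5) in frame 1 and (2.3, 7.7) in frame 2.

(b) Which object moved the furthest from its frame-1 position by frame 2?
the red triangle

(moved 2.7; next 2.3)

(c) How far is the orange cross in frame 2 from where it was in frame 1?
1.2

The orange cross moved from (1.5, 7.2) to (1.5, 8.4), a distance of √(0.0² + 1.2²) ≈ 1.2.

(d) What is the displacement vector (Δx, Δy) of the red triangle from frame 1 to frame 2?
(0.6, 2.6)

The red triangle was at (7.4, 1.3) in frame 1 and (8.0, 3.9) in frame 2.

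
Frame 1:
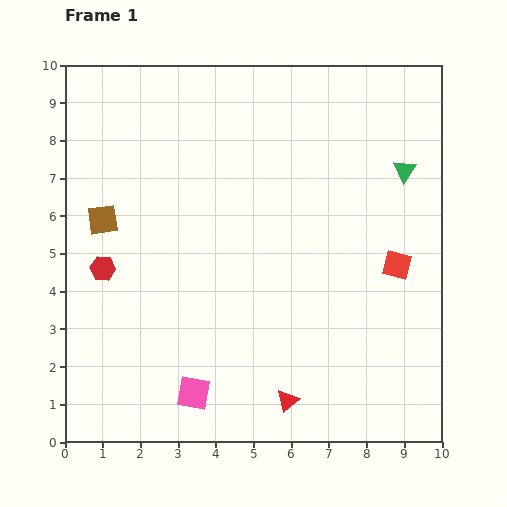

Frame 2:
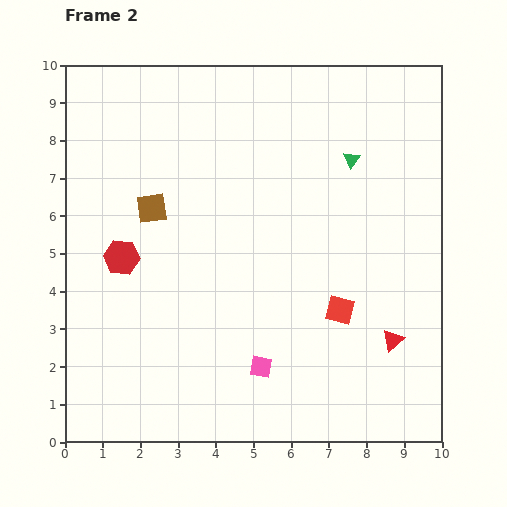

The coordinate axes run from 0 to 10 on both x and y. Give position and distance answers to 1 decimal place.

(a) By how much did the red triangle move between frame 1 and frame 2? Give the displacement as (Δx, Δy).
(2.8, 1.6)

The red triangle was at (5.9, 1.1) in frame 1 and (8.7, 2.7) in frame 2.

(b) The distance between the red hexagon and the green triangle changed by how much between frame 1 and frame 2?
-1.8

Distance in frame 1: 8.4. Distance in frame 2: 6.6.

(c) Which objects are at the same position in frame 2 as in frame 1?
none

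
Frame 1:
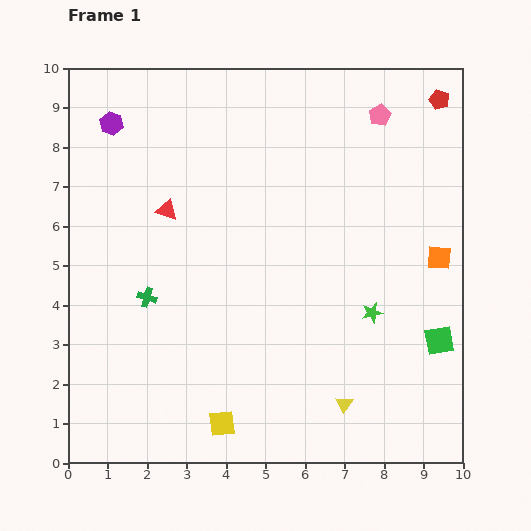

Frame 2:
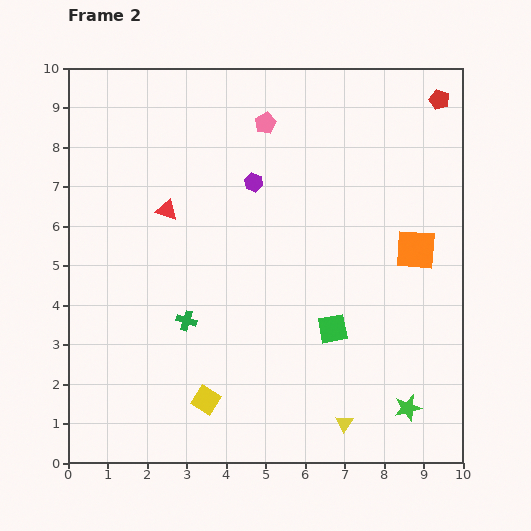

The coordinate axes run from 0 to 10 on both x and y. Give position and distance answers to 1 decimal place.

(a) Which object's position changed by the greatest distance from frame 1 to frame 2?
the purple hexagon

(moved 3.9; next 2.9)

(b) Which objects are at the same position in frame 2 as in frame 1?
the red triangle, the red pentagon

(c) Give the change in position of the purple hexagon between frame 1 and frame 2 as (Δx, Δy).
(3.6, -1.5)

The purple hexagon was at (1.1, 8.6) in frame 1 and (4.7, 7.1) in frame 2.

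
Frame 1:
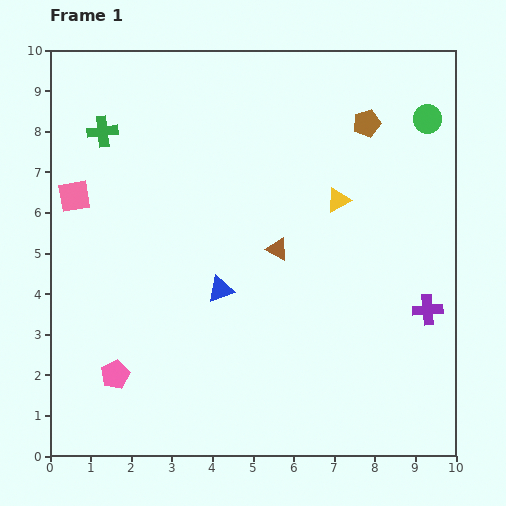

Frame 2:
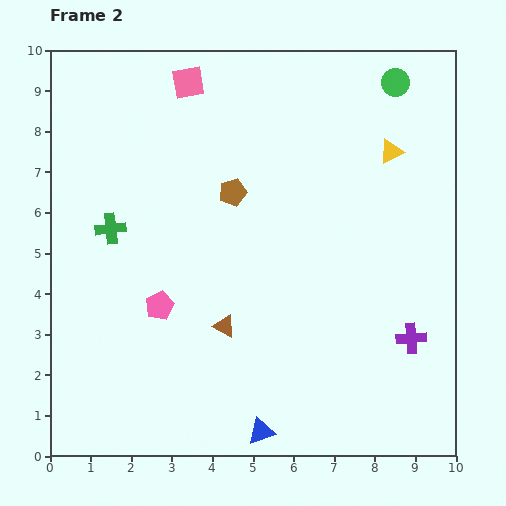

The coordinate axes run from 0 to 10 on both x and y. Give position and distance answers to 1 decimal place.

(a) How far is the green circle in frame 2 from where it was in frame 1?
1.2

The green circle moved from (9.3, 8.3) to (8.5, 9.2), a distance of √(0.8² + 0.9²) ≈ 1.2.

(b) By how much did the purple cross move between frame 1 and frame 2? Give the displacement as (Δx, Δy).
(-0.4, -0.7)

The purple cross was at (9.3, 3.6) in frame 1 and (8.9, 2.9) in frame 2.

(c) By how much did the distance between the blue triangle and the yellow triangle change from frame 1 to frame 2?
+4.0

Distance in frame 1: 3.6. Distance in frame 2: 7.6.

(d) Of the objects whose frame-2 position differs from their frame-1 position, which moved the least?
the purple cross

(moved 0.8)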